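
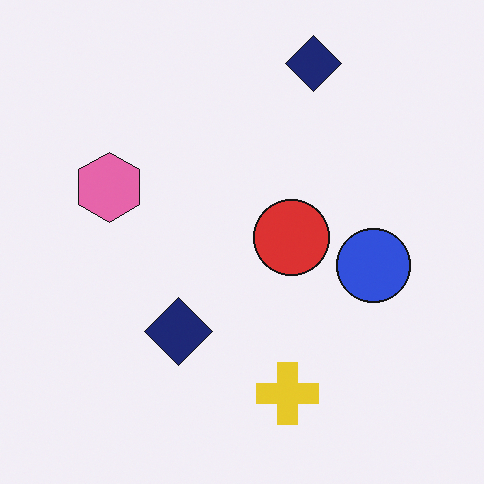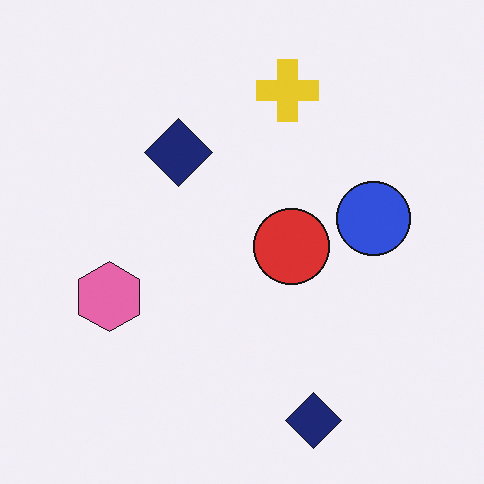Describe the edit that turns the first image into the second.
The second image is the first flipped vertically (top ↔ bottom).

The yellow cross is in the bottom of the first image and the top of the second — shapes on opposite sides of the horizontal midline have swapped in a mirror flip.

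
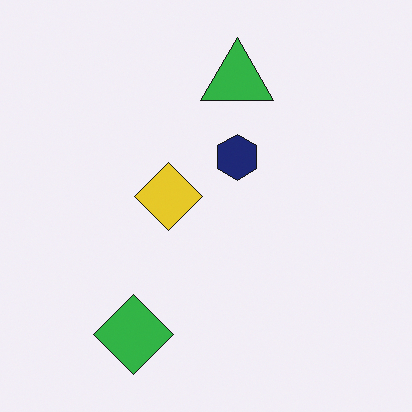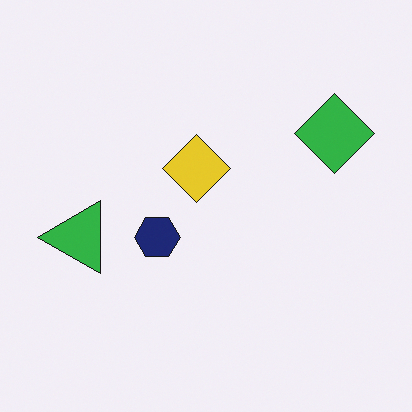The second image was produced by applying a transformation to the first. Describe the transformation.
Transposed (reflected across the top-left ↔ bottom-right diagonal).

Shapes have swapped their row and column positions — what was in the top-right is now in the bottom-left — a diagonal reflection.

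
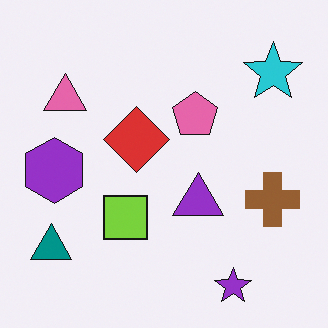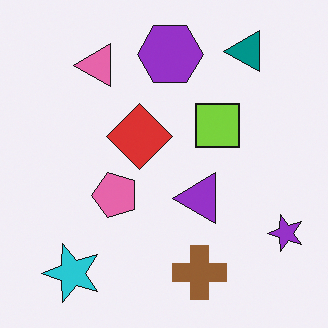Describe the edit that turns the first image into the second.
This is the original image transposed (reflected across the top-left ↔ bottom-right diagonal).

Shapes have swapped their row and column positions — what was in the top-right is now in the bottom-left — a diagonal reflection.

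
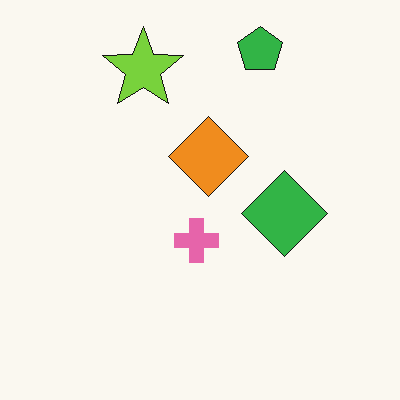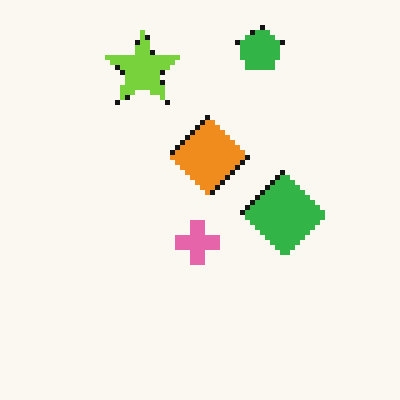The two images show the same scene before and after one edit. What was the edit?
The transformation is: lightly pixelated (a mild mosaic effect).

Shapes are reduced to large square blocks; fine edges and outlines are lost — a downscale-then-upscale (mosaic) effect.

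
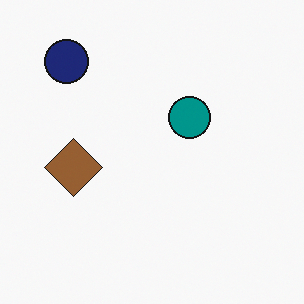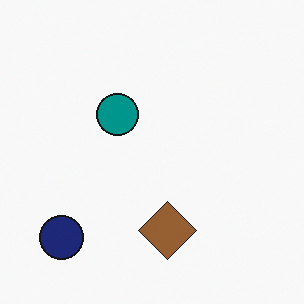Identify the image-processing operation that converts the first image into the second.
This is the original image rotated 90° counter-clockwise.

The navy circle sits in the top-left of the first image and the bottom-left of the second — consistent with a whole-image 90° counter-clockwise rotation.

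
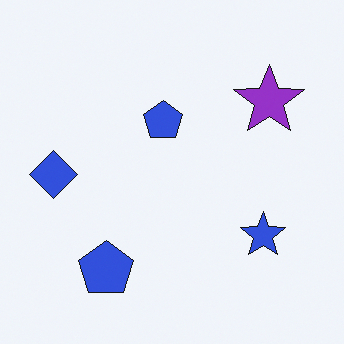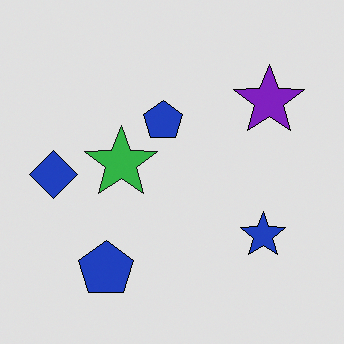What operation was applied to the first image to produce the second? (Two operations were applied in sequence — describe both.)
The transformation is: moderately posterized, then overlaid with an additional green star.

Each flat color has snapped to a coarser quantized level — most visibly, the near-white background has dropped to a flat grey. A green star appears in the second image that is absent from the first.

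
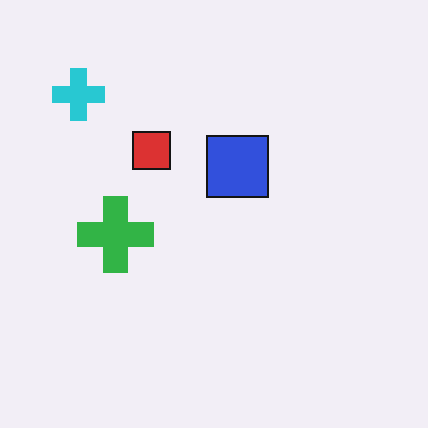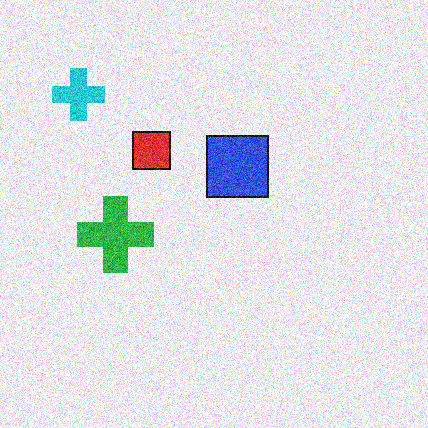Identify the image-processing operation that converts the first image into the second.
Degraded with moderate additive noise.

Random speckle covers the whole image, including the flat background.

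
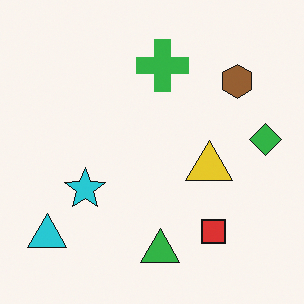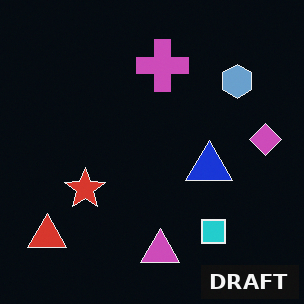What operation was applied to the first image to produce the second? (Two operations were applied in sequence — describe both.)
This is the original image color-inverted (negative), then watermarked with the text "DRAFT" in the lower-right corner.

The light background has become dark and every shape's color is its complement — a photographic negative. A dark label reading "DRAFT" appears in the lower-right corner.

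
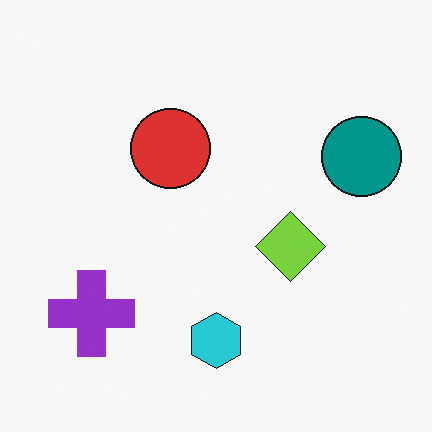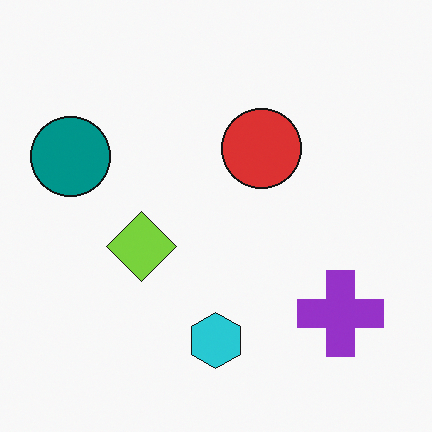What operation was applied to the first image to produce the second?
This is the original image flipped horizontally (left ↔ right).

The teal circle is in the right of the first image and the left of the second — shapes on opposite sides of the vertical midline have swapped in a mirror flip.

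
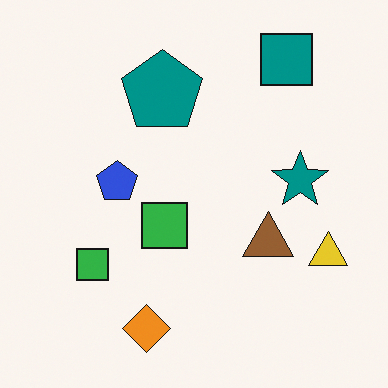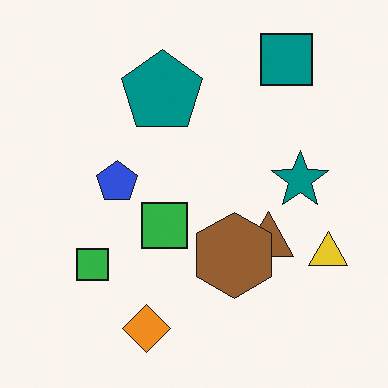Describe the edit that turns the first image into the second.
Overlaid with an additional brown hexagon.

A brown hexagon appears in the second image that is absent from the first.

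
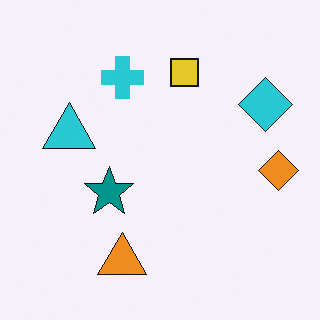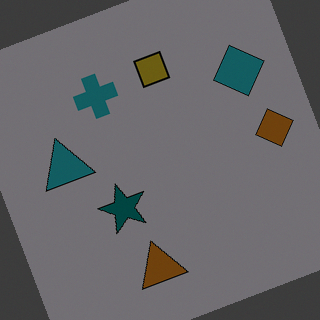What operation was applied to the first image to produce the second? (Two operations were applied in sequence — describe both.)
The image was rotated counter-clockwise by a clearly visible amount, then darkened a lot.

Every shape is tilted by the same angle and the image corners show triangular fill wedges — a whole-image rotation by a non-right angle. Every pixel — background and shapes alike — is uniformly darkened.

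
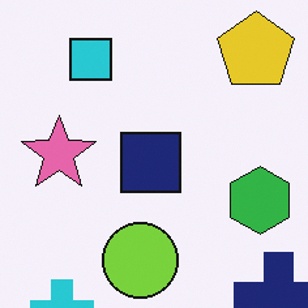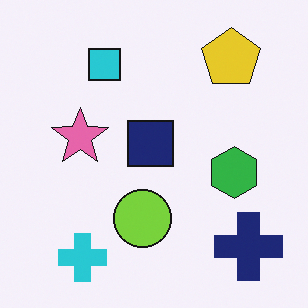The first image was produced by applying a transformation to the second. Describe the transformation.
The image was cropped to a modestly smaller region and rescaled.

The visible shapes are larger and the field of view is narrower; shapes near the original edges may be partly or wholly outside the frame — a crop-and-rescale.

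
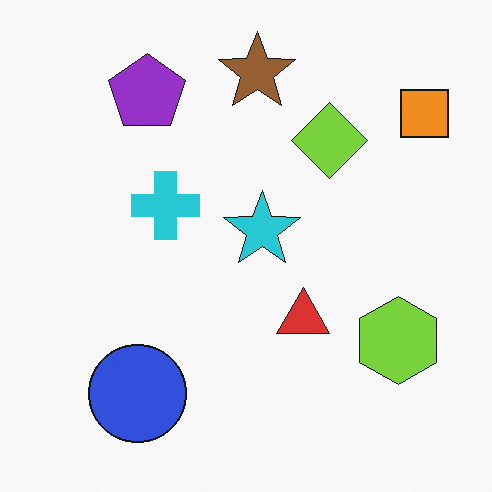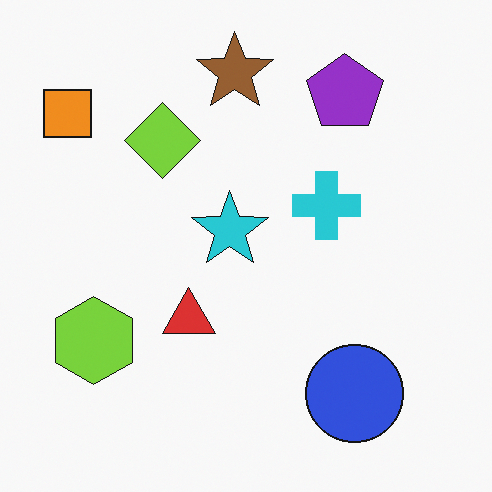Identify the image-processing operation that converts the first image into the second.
The second image is the first flipped horizontally (left ↔ right).

The orange square is in the top-right of the first image and the top-left of the second — shapes on opposite sides of the vertical midline have swapped in a mirror flip.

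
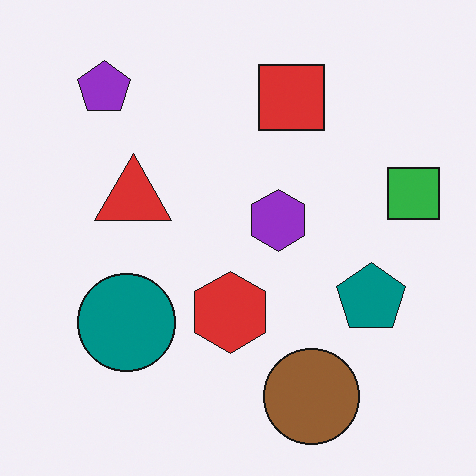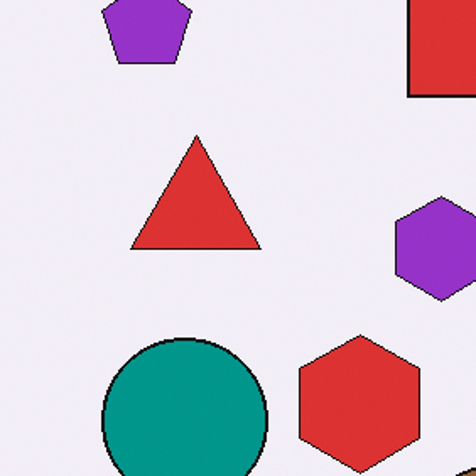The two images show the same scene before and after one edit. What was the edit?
Cropped to a noticeably smaller region and rescaled.

The visible shapes are larger and the field of view is narrower; shapes near the original edges may be partly or wholly outside the frame — a crop-and-rescale.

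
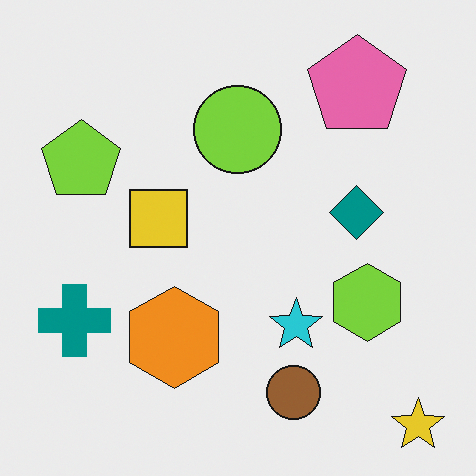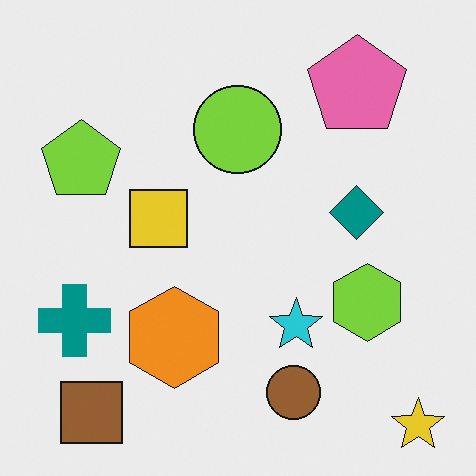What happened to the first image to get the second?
This is the original image overlaid with an additional brown square.

A brown square appears in the second image that is absent from the first.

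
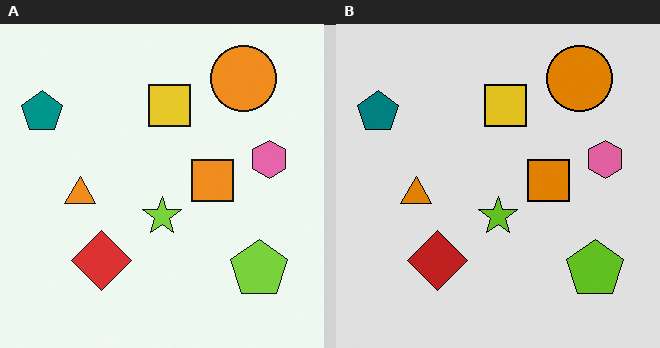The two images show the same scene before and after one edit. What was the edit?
The image was posterized to a reduced palette.

Each flat color has snapped to a coarser quantized level — most visibly, the near-white background has dropped to a flat grey.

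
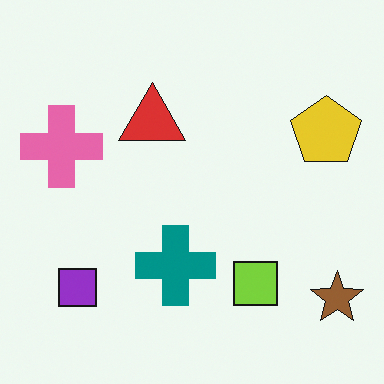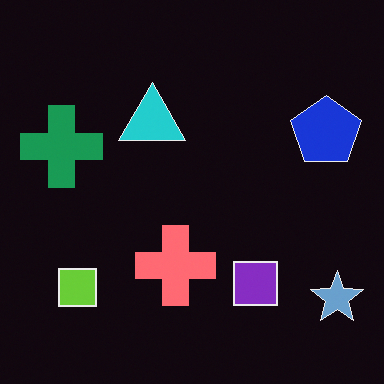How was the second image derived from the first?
The transformation is: color-inverted (negative).

The light background has become dark and every shape's color is its complement — a photographic negative.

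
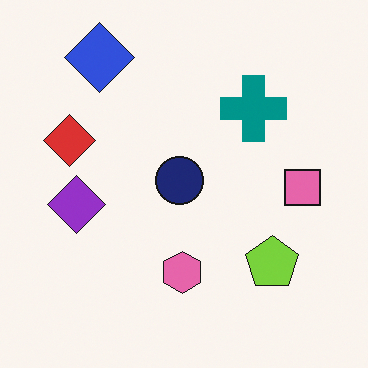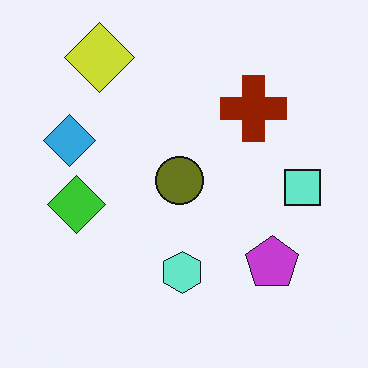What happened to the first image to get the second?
Hue-shifted through roughly half the color wheel.

Every shape's color has rotated by the same amount around the hue wheel — a uniform hue shift.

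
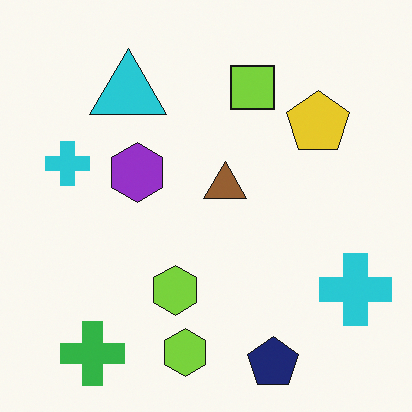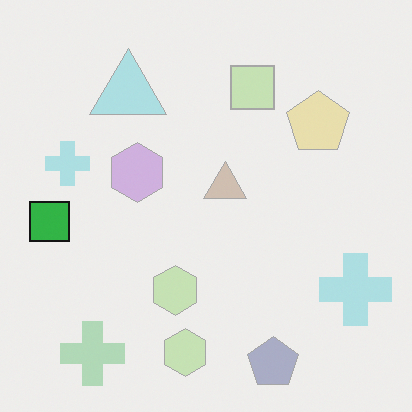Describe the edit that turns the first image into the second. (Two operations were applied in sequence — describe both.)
Given much lower contrast, then overlaid with an additional green square.

Tones are pushed toward mid-grey across the whole image — a global contrast change. A green square appears in the second image that is absent from the first.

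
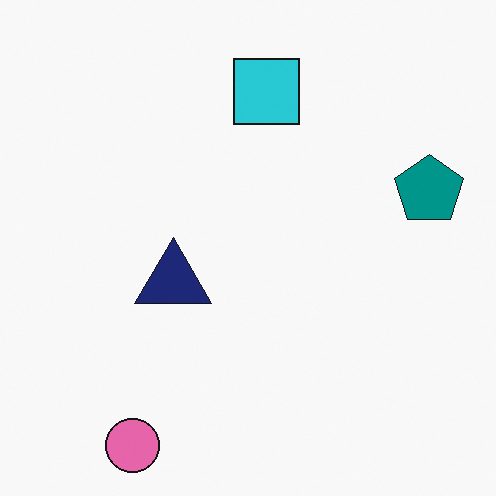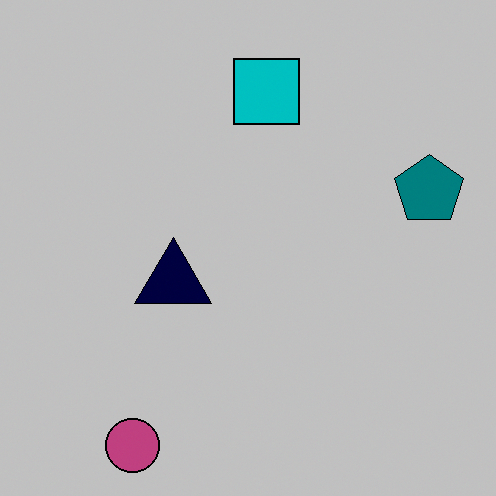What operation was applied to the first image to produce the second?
The second image is the first heavily posterized to just a handful of flat colors.

Each flat color has snapped to a coarser quantized level — most visibly, the near-white background has dropped to a flat grey.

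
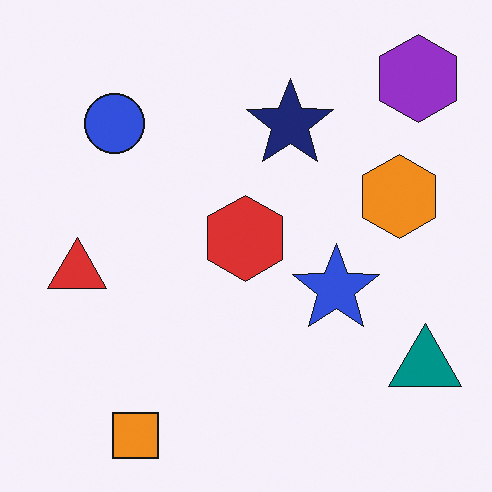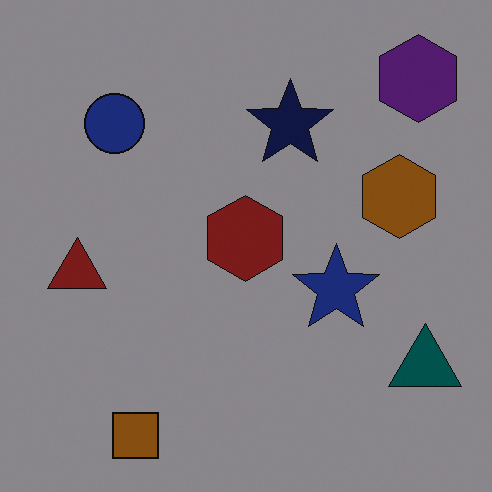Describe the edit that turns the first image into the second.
The image was substantially darkened.

Every pixel — background and shapes alike — is uniformly darkened.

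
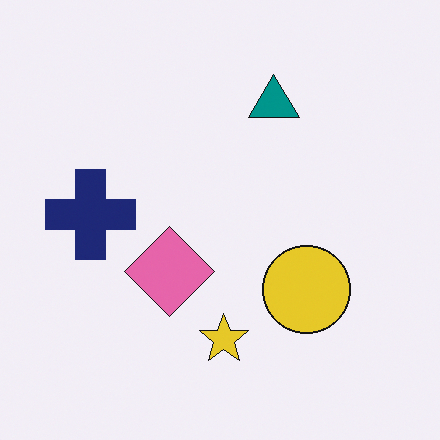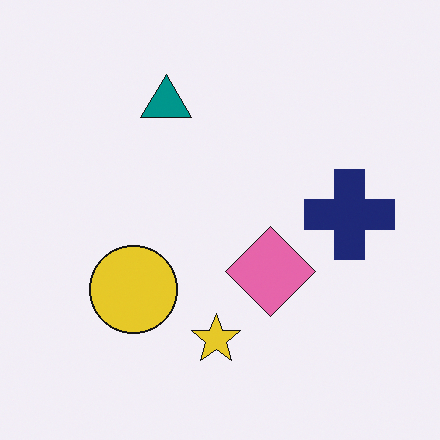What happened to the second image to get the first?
The first image is the second flipped horizontally (left ↔ right).

The navy cross is in the right of the second image and the left of the first — shapes on opposite sides of the vertical midline have swapped in a mirror flip.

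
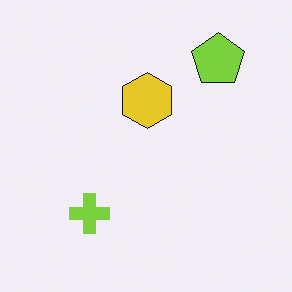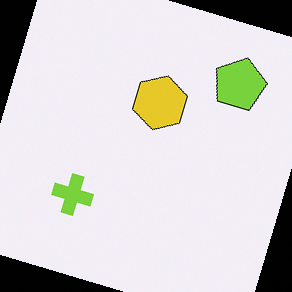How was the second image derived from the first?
The image was rotated clockwise by a clearly visible amount.

Every shape is tilted by the same angle and the image corners show triangular fill wedges — a whole-image rotation by a non-right angle.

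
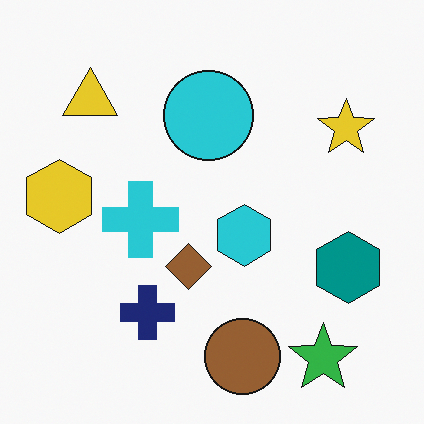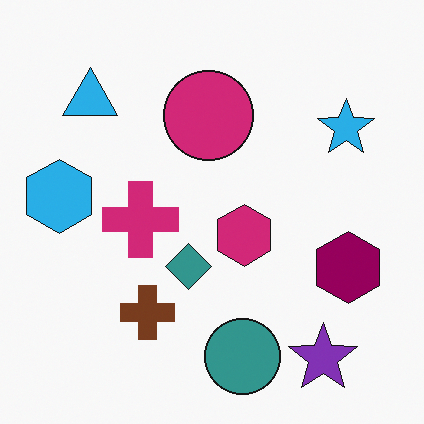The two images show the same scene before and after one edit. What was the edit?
The second image is the first hue-shifted noticeably.

Every shape's color has rotated by the same amount around the hue wheel — a uniform hue shift.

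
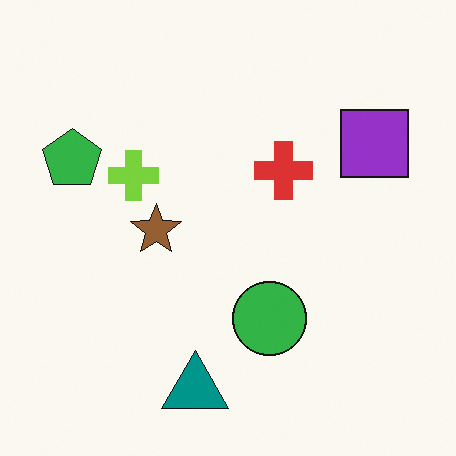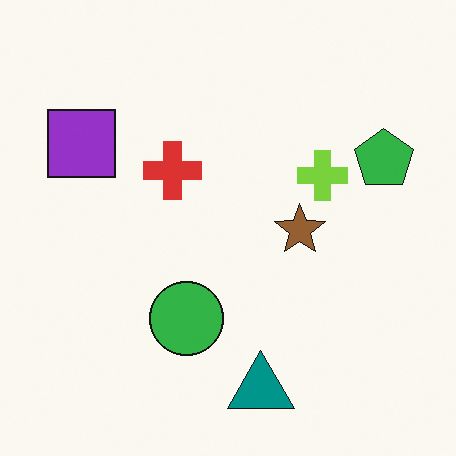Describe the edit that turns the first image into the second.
The image was flipped horizontally (left ↔ right).

The green pentagon is in the left of the first image and the right of the second — shapes on opposite sides of the vertical midline have swapped in a mirror flip.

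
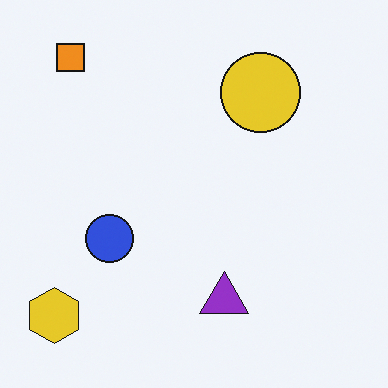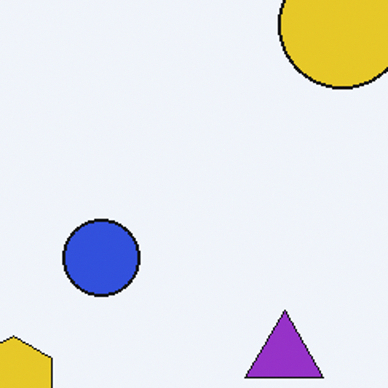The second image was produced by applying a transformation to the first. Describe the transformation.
This is the original image cropped to a modestly smaller region and rescaled.

The visible shapes are larger and the field of view is narrower; shapes near the original edges may be partly or wholly outside the frame — a crop-and-rescale.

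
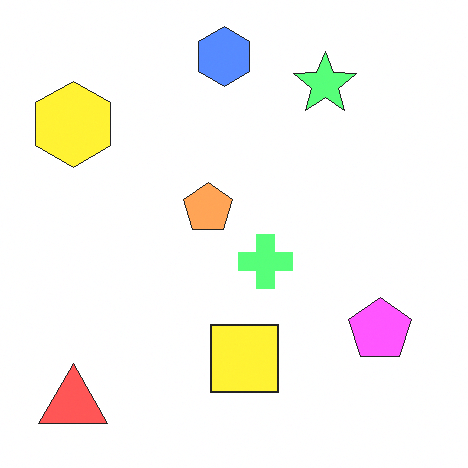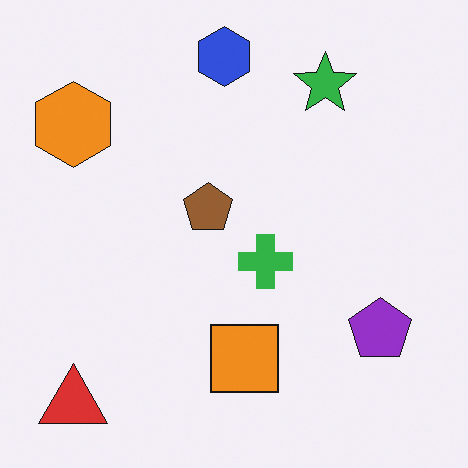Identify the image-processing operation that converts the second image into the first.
This is the original image noticeably brightened.

Every pixel — background and shapes alike — is uniformly brightened.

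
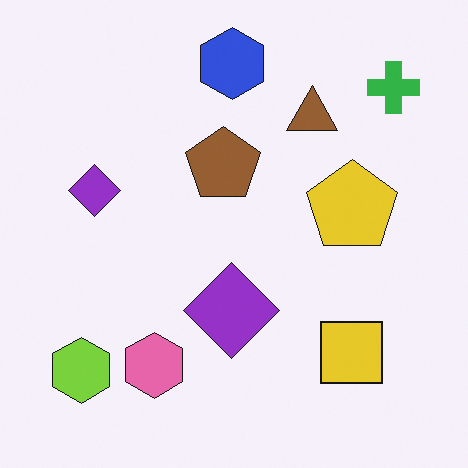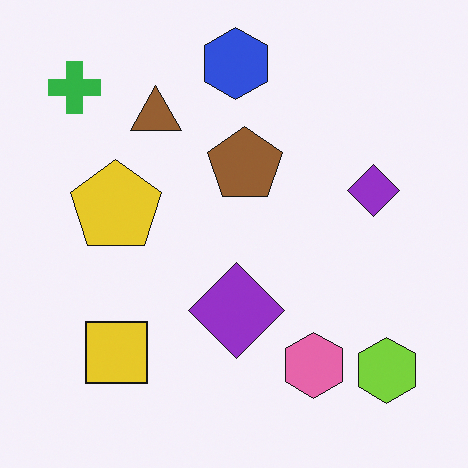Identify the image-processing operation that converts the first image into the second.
It was flipped horizontally (left ↔ right).

The green cross is in the top-right of the first image and the top-left of the second — shapes on opposite sides of the vertical midline have swapped in a mirror flip.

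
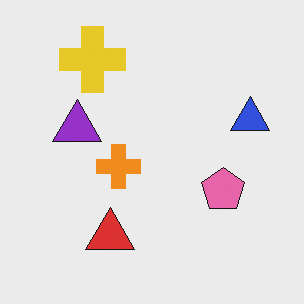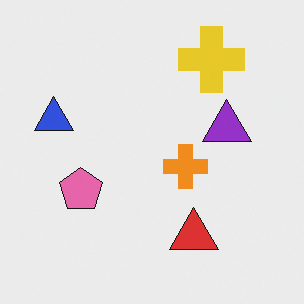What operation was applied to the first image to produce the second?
The image was flipped horizontally (left ↔ right).

The blue triangle is in the right of the first image and the left of the second — shapes on opposite sides of the vertical midline have swapped in a mirror flip.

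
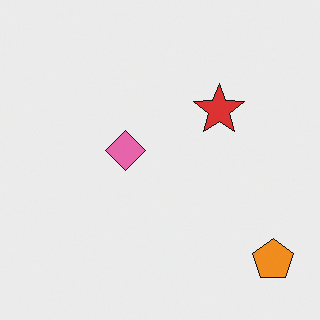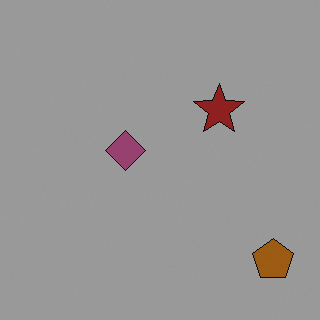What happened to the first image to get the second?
The transformation is: darkened a lot.

Every pixel — background and shapes alike — is uniformly darkened.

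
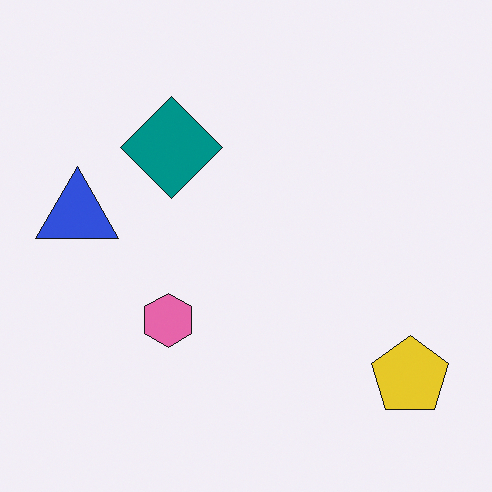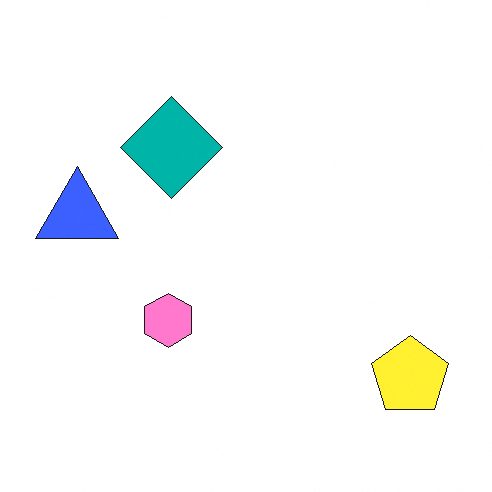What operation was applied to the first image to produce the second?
Brightened a little.

Every pixel — background and shapes alike — is uniformly brightened.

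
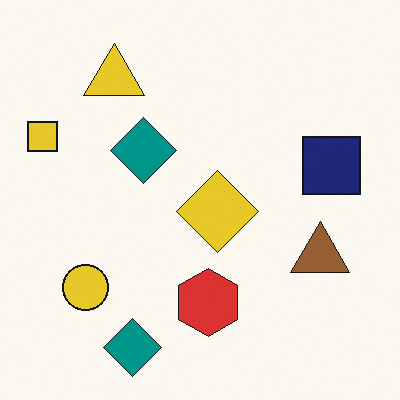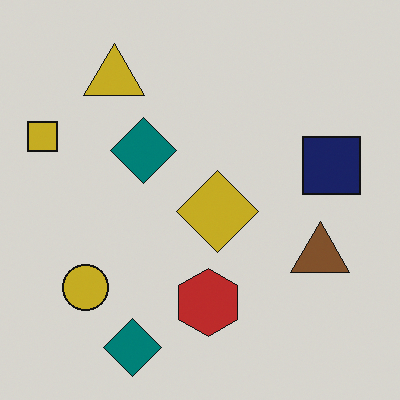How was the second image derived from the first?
The image was darkened a little.

Every pixel — background and shapes alike — is uniformly darkened.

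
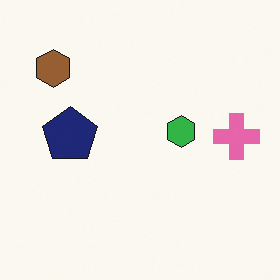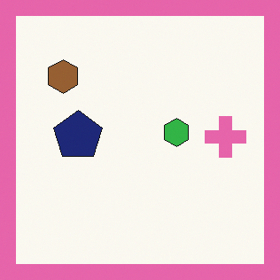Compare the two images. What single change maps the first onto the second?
The transformation is: framed with a pink border.

A solid pink frame runs around the edge of the second image, with the content slightly shrunk inside it.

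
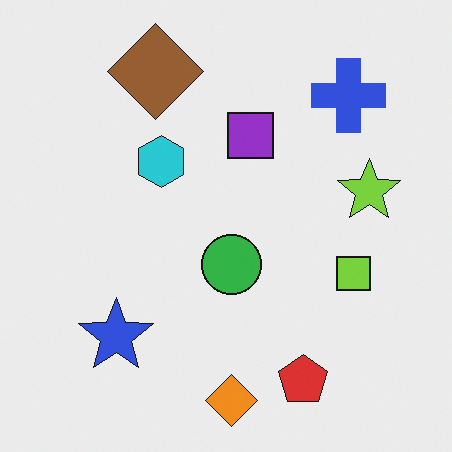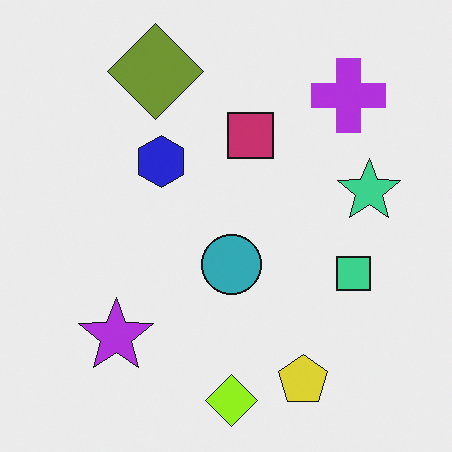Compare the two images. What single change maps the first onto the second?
The transformation is: hue-shifted slightly.

Every shape's color has rotated by the same amount around the hue wheel — a uniform hue shift.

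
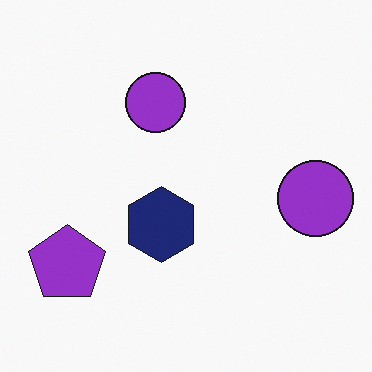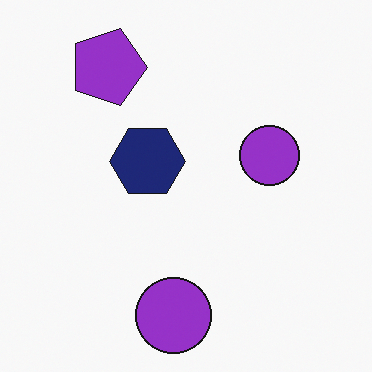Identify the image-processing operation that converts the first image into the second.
Rotated 90° clockwise.

The purple pentagon sits in the bottom-left of the first image and the top-left of the second — consistent with a whole-image 90° clockwise rotation.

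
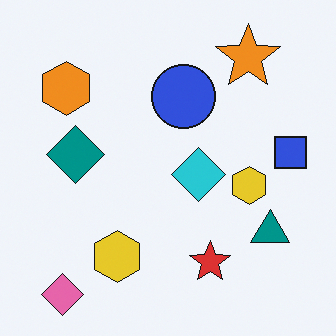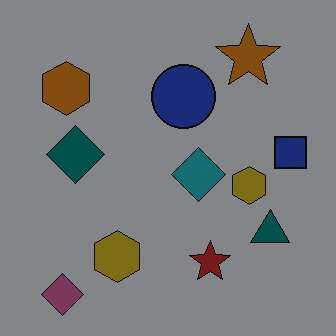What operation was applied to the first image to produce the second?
The transformation is: substantially darkened.

Every pixel — background and shapes alike — is uniformly darkened.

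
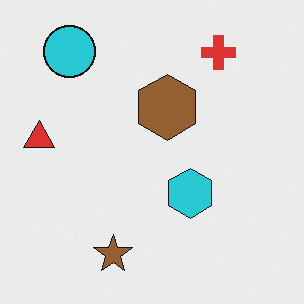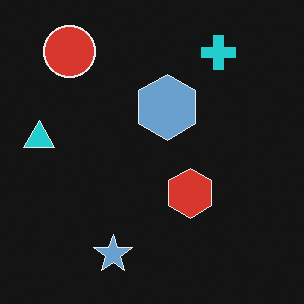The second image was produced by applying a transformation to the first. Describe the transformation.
The image was color-inverted (negative).

The light background has become dark and every shape's color is its complement — a photographic negative.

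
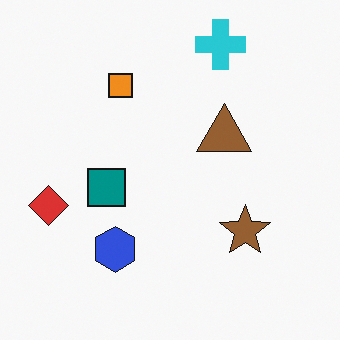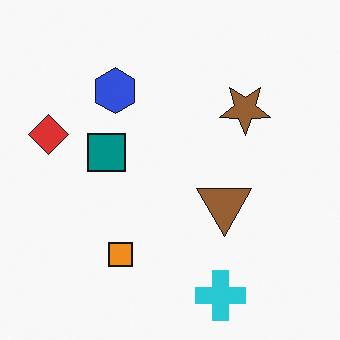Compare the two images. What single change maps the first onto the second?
It was flipped vertically (top ↔ bottom).

The cyan cross is in the top of the first image and the bottom of the second — shapes on opposite sides of the horizontal midline have swapped in a mirror flip.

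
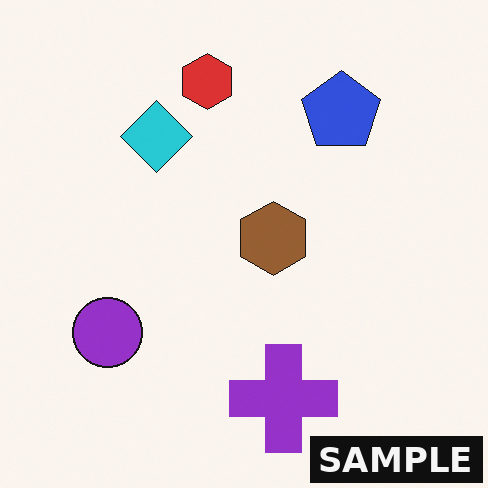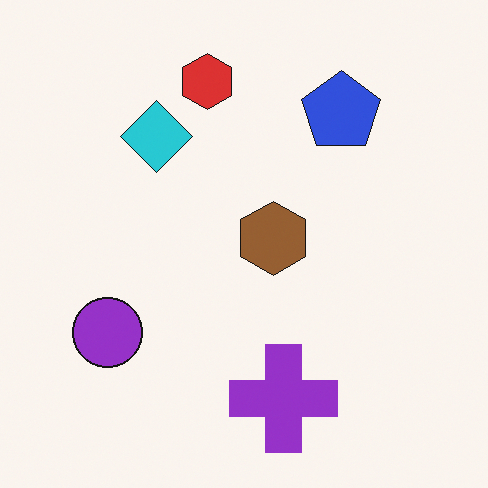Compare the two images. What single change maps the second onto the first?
The transformation is: watermarked with the text "SAMPLE" in the lower-right corner.

A dark label reading "SAMPLE" appears in the lower-right corner.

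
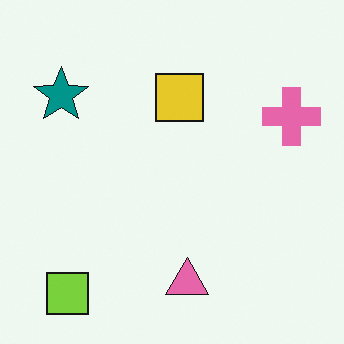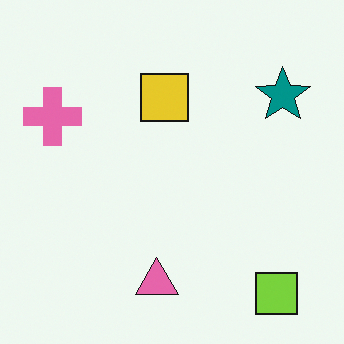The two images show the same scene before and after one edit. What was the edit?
The transformation is: flipped horizontally (left ↔ right).

The pink cross is in the right of the first image and the left of the second — shapes on opposite sides of the vertical midline have swapped in a mirror flip.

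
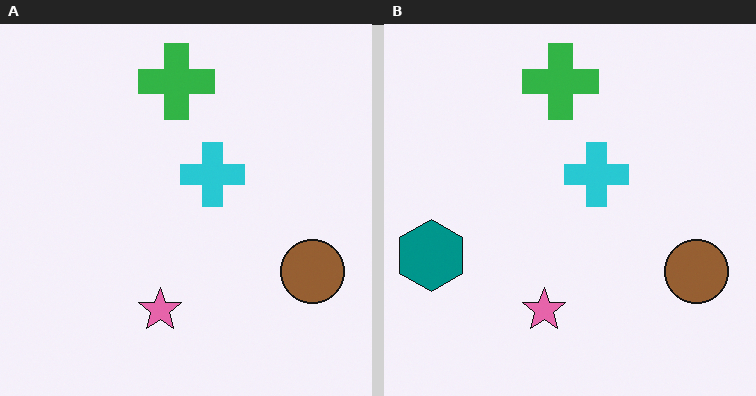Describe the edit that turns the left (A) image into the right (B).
This is the original image overlaid with an additional teal hexagon.

A teal hexagon appears in the right (B) image that is absent from the left (A).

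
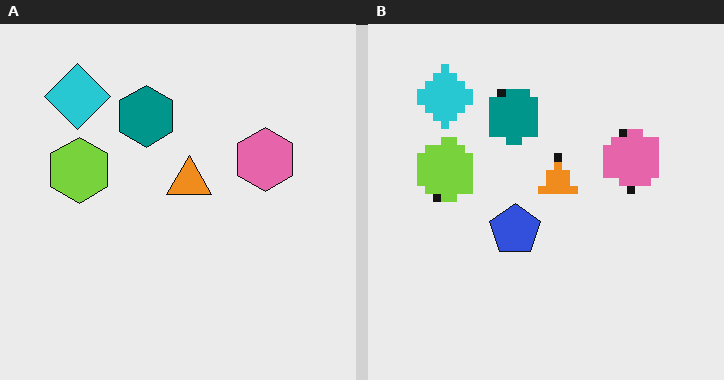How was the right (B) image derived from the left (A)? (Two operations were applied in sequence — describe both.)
Pixelated into visible square blocks, then overlaid with an additional blue pentagon.

Shapes are reduced to large square blocks; fine edges and outlines are lost — a downscale-then-upscale (mosaic) effect. A blue pentagon appears in the right (B) image that is absent from the left (A).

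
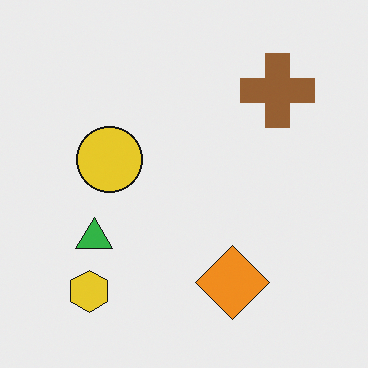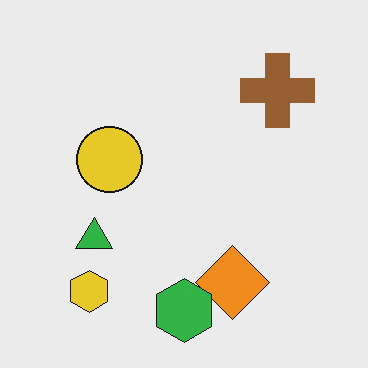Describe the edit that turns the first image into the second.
Overlaid with an additional green hexagon.

A green hexagon appears in the second image that is absent from the first.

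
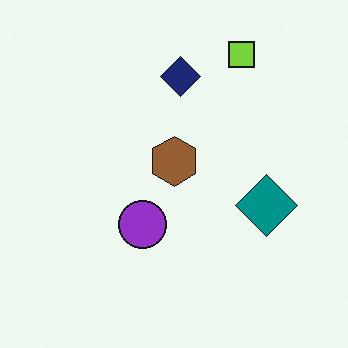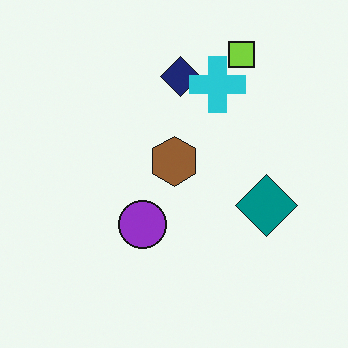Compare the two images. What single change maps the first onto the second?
The second image is the first overlaid with an additional cyan cross.

A cyan cross appears in the second image that is absent from the first.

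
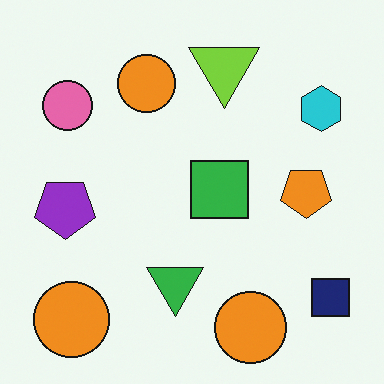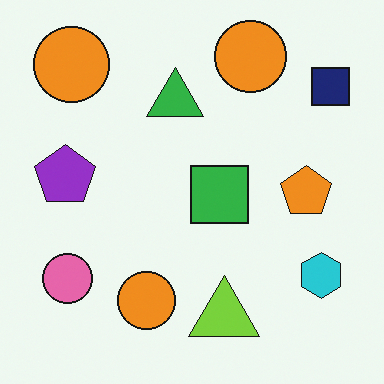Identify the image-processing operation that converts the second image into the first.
Flipped vertically (top ↔ bottom).

The lime triangle is in the bottom of the second image and the top of the first — shapes on opposite sides of the horizontal midline have swapped in a mirror flip.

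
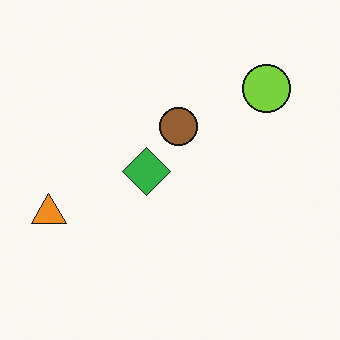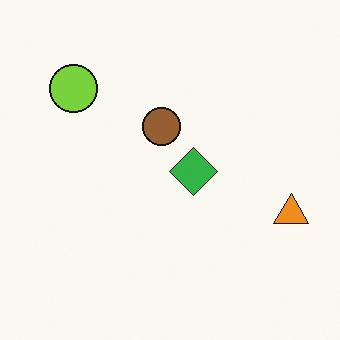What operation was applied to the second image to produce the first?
The image was flipped horizontally (left ↔ right).

The orange triangle is in the right of the second image and the left of the first — shapes on opposite sides of the vertical midline have swapped in a mirror flip.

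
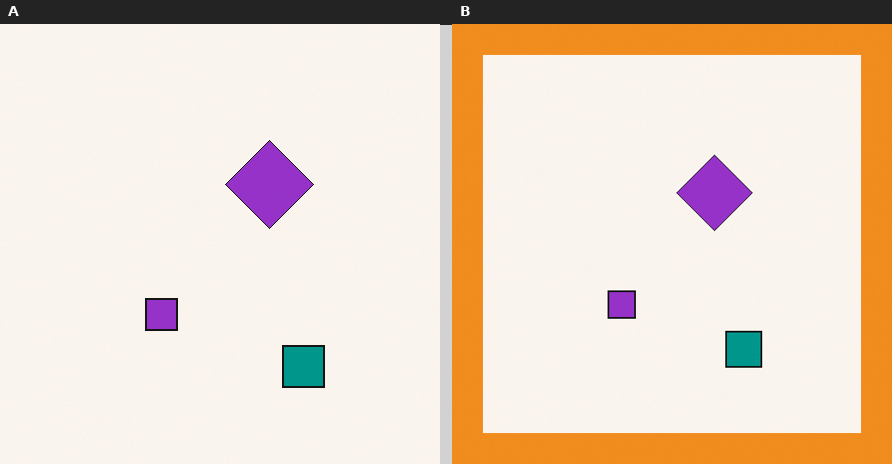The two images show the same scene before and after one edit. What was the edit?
The image was framed with a orange border.

A solid orange frame runs around the edge of the right (B) image, with the content slightly shrunk inside it.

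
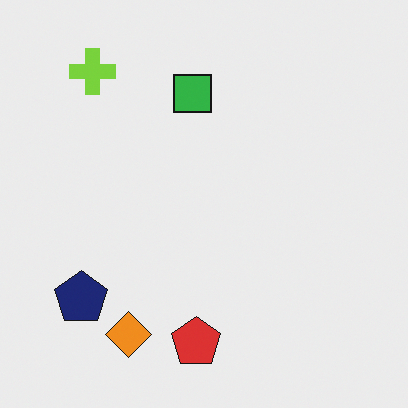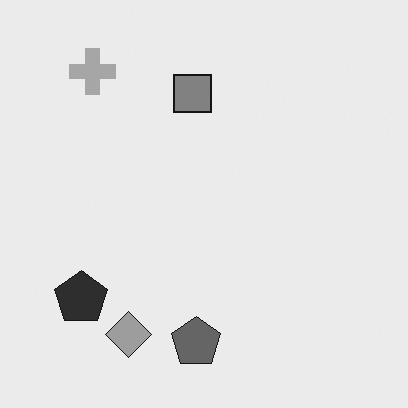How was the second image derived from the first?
The second image is the first converted to grayscale.

All color is removed — every shape is now a shade of grey.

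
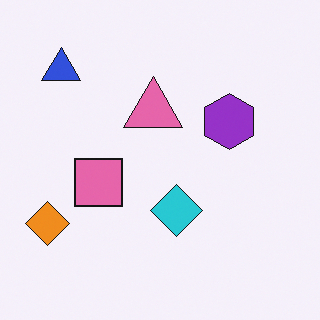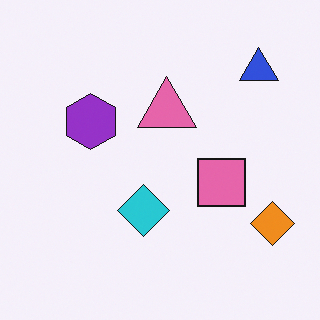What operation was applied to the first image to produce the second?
The transformation is: flipped horizontally (left ↔ right).

The orange diamond is in the bottom-left of the first image and the bottom-right of the second — shapes on opposite sides of the vertical midline have swapped in a mirror flip.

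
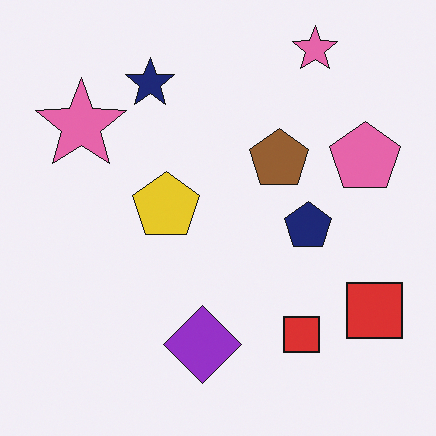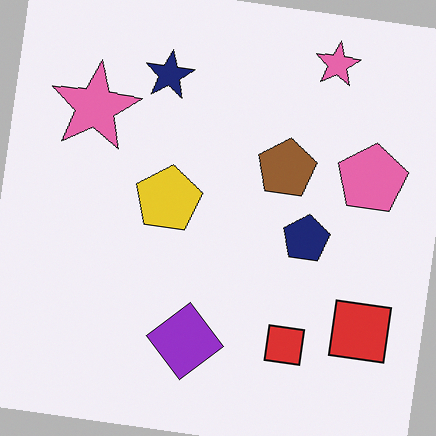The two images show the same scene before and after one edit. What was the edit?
The second image is the first rotated clockwise by a slight angle.

Every shape is tilted by the same angle and the image corners show triangular fill wedges — a whole-image rotation by a non-right angle.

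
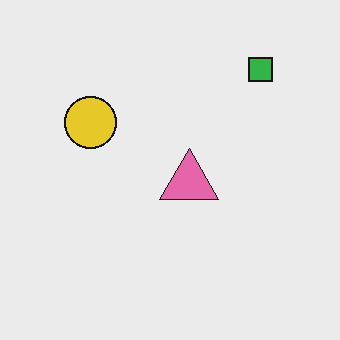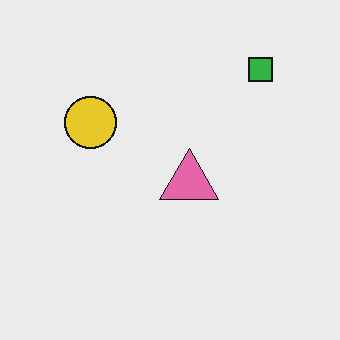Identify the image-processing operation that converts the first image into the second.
The second image is the first given moderate JPEG compression.

Blocky 8×8 compression artifacts appear around shape edges and the flat background shows ringing — characteristic JPEG degradation.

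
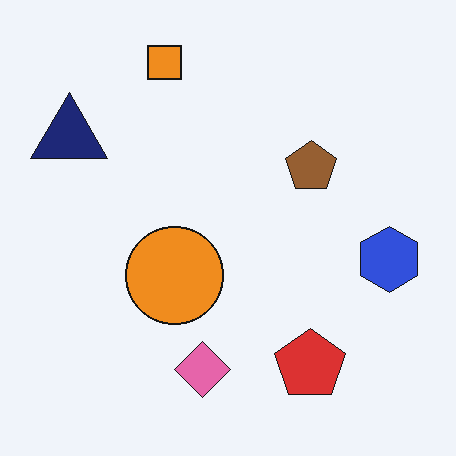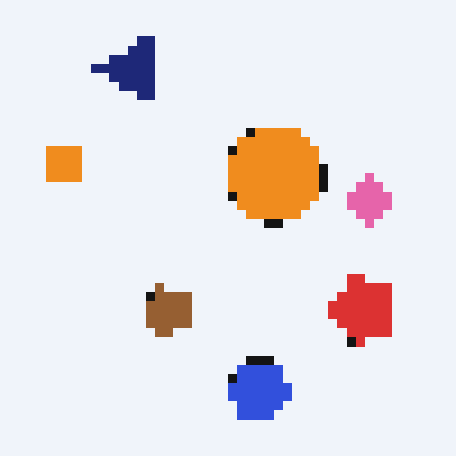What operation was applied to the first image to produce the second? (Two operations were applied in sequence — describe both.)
It was transposed (reflected across the top-left ↔ bottom-right diagonal), then coarsely pixelated.

Shapes have swapped their row and column positions — what was in the top-right is now in the bottom-left — a diagonal reflection. Shapes are reduced to large square blocks; fine edges and outlines are lost — a downscale-then-upscale (mosaic) effect.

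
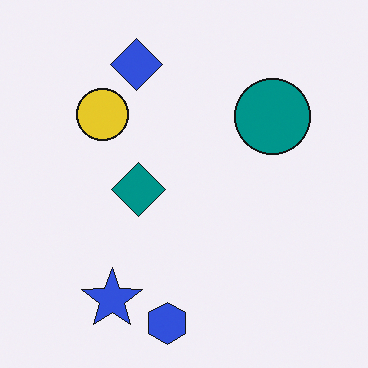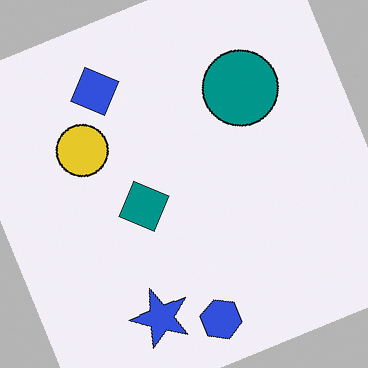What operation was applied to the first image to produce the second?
The second image is the first rotated counter-clockwise by a moderate amount.

Every shape is tilted by the same angle and the image corners show triangular fill wedges — a whole-image rotation by a non-right angle.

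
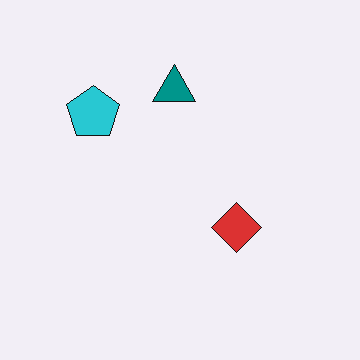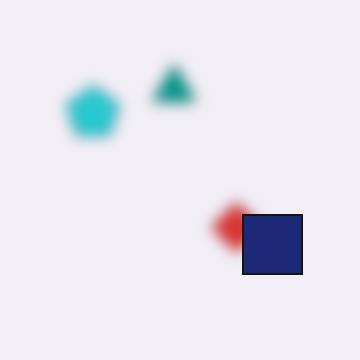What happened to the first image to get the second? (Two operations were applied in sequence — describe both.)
Heavily blurred, then overlaid with an additional navy square.

Shape edges and outlines are uniformly softened across the whole image. A navy square appears in the second image that is absent from the first.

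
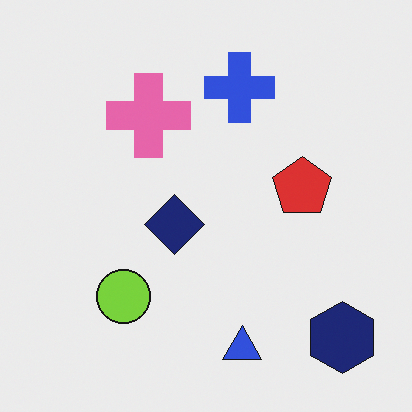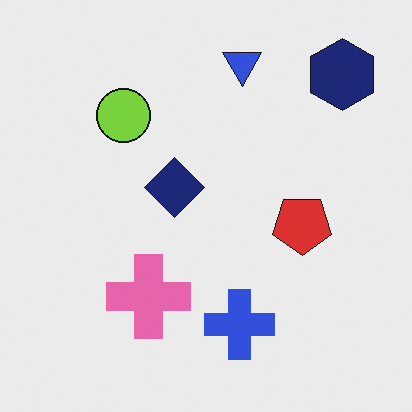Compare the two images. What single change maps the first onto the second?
The second image is the first flipped vertically (top ↔ bottom).

The blue triangle is in the bottom of the first image and the top of the second — shapes on opposite sides of the horizontal midline have swapped in a mirror flip.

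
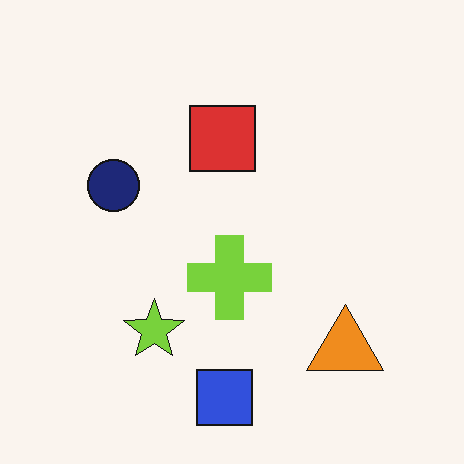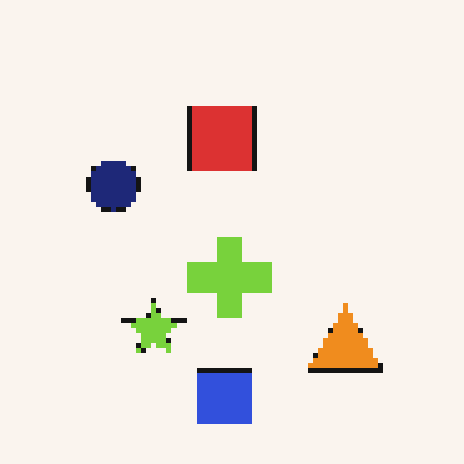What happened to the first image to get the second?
Lightly pixelated (a mild mosaic effect).

Shapes are reduced to large square blocks; fine edges and outlines are lost — a downscale-then-upscale (mosaic) effect.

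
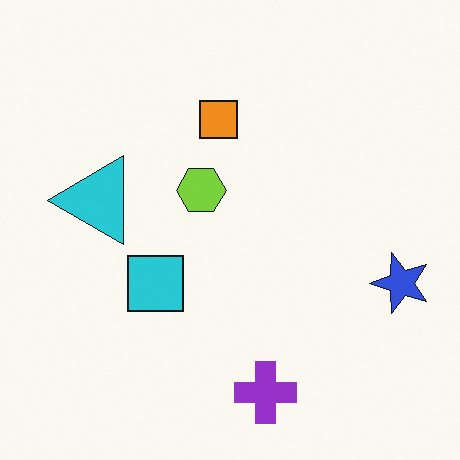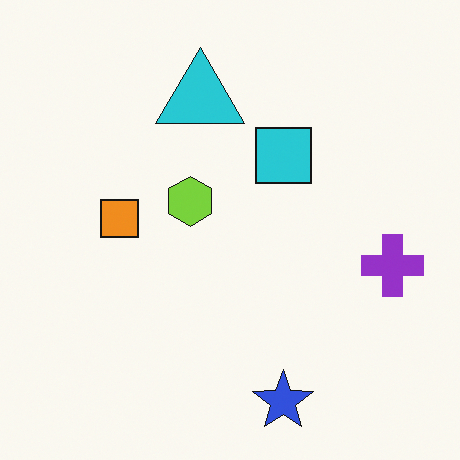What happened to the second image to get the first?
Transposed (reflected across the top-left ↔ bottom-right diagonal).

Shapes have swapped their row and column positions — what was in the top-right is now in the bottom-left — a diagonal reflection.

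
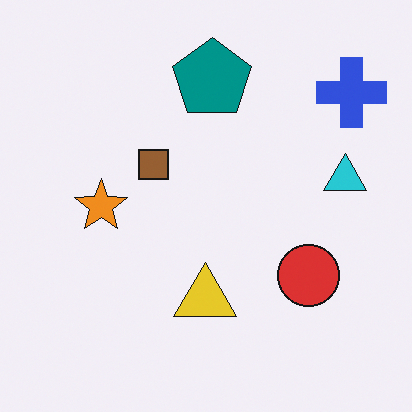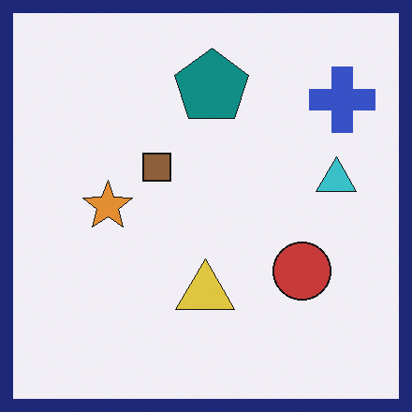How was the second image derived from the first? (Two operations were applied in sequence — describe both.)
This is the original image slightly desaturated, then framed with a navy border.

All colors are more muted and greyish — a global saturation change. A solid navy frame runs around the edge of the second image, with the content slightly shrunk inside it.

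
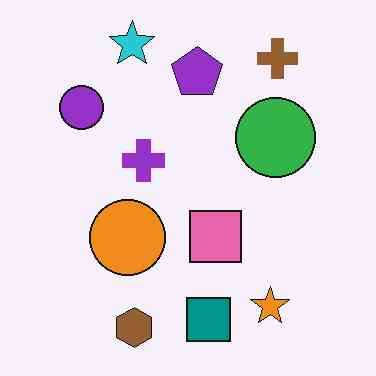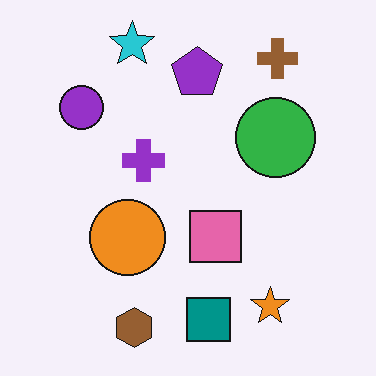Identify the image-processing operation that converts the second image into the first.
It was given moderate JPEG compression.

Blocky 8×8 compression artifacts appear around shape edges and the flat background shows ringing — characteristic JPEG degradation.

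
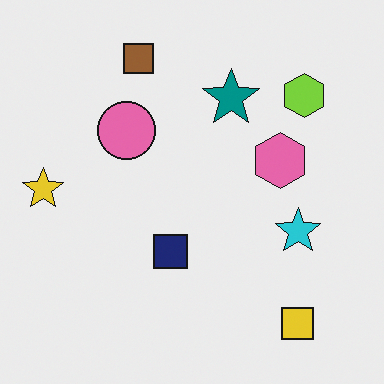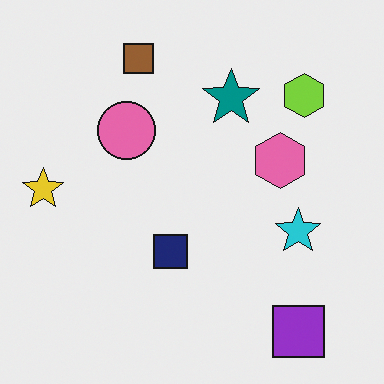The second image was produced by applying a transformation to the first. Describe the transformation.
The second image is the first overlaid with an additional purple square.

A purple square appears in the second image that is absent from the first.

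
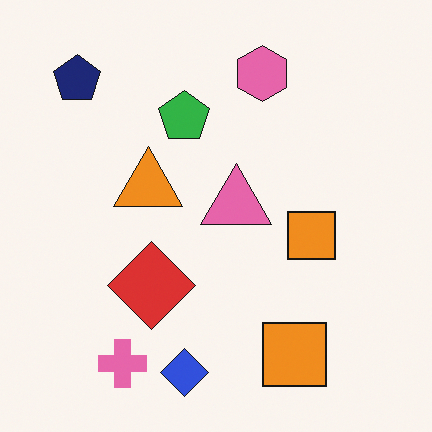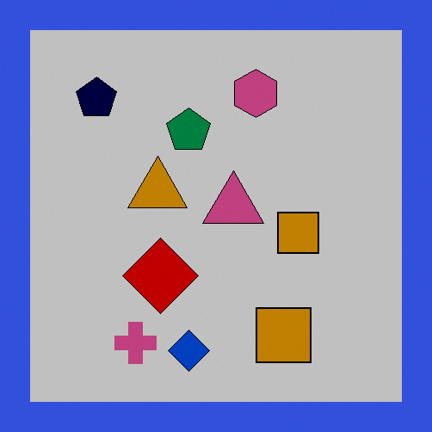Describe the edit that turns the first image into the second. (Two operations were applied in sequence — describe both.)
This is the original image aggressively posterized, then framed with a blue border.

Each flat color has snapped to a coarser quantized level — most visibly, the near-white background has dropped to a flat grey. A solid blue frame runs around the edge of the second image, with the content slightly shrunk inside it.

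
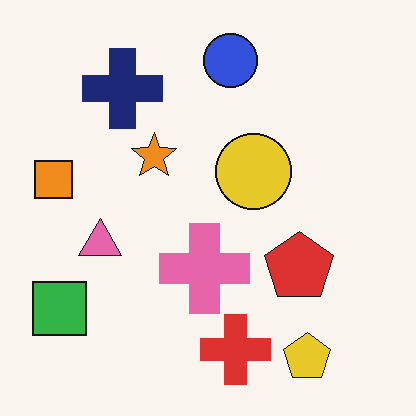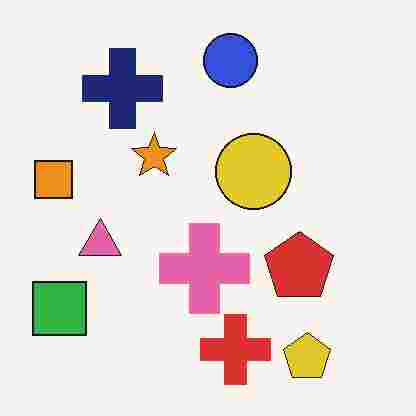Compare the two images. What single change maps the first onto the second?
It was degraded with heavy JPEG compression.

Blocky 8×8 compression artifacts appear around shape edges and the flat background shows ringing — characteristic JPEG degradation.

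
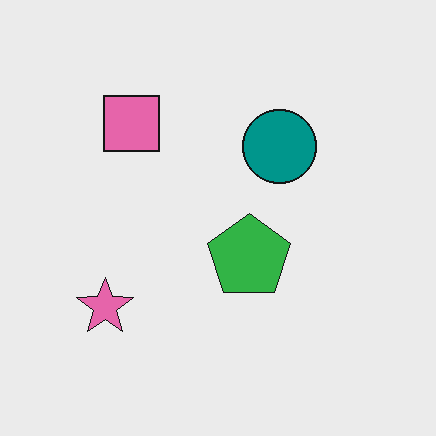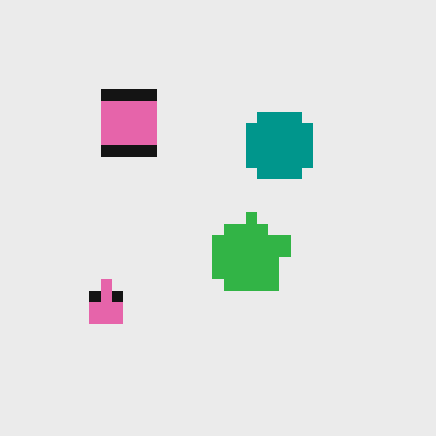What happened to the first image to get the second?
This is the original image coarsely pixelated.

Shapes are reduced to large square blocks; fine edges and outlines are lost — a downscale-then-upscale (mosaic) effect.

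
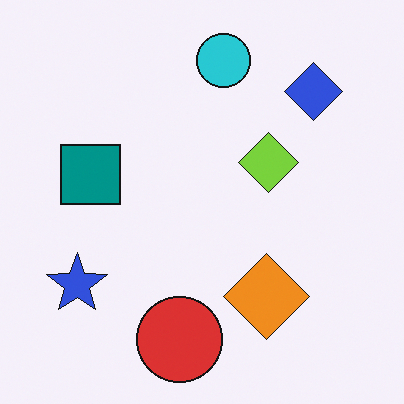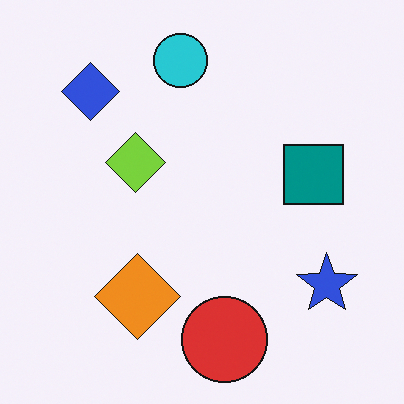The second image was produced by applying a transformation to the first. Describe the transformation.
Flipped horizontally (left ↔ right).

The blue star is in the bottom-left of the first image and the bottom-right of the second — shapes on opposite sides of the vertical midline have swapped in a mirror flip.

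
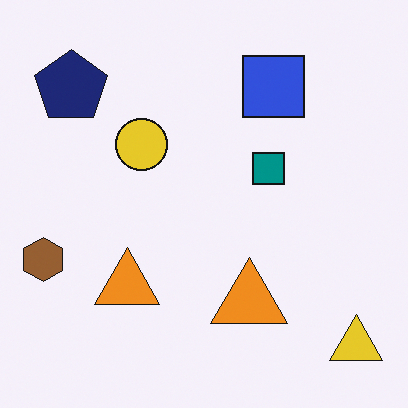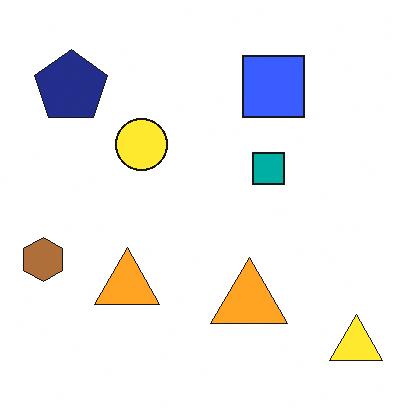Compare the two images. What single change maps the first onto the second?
This is the original image slightly brightened.

Every pixel — background and shapes alike — is uniformly brightened.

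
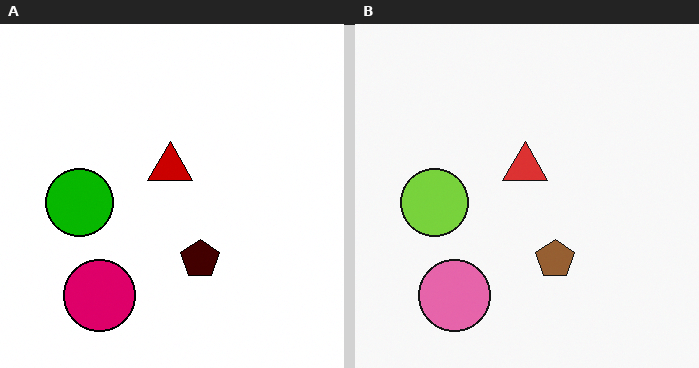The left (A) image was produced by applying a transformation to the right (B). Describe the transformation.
Boosted in contrast.

Tones are pushed away from mid-grey across the whole image — a global contrast change.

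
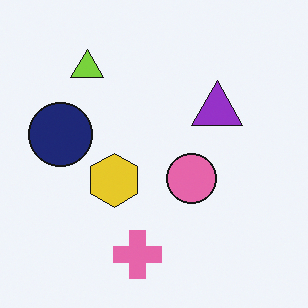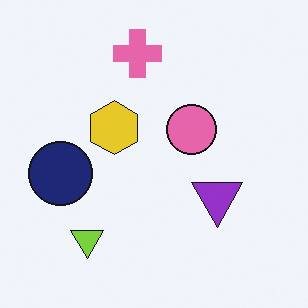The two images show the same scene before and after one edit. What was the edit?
The image was flipped vertically (top ↔ bottom).

The pink cross is in the bottom of the first image and the top of the second — shapes on opposite sides of the horizontal midline have swapped in a mirror flip.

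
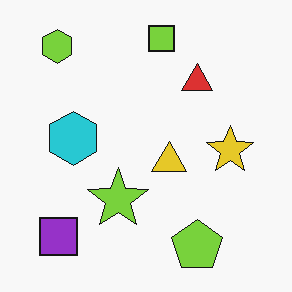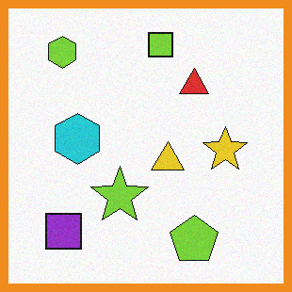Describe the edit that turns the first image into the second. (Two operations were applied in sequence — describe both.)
The transformation is: degraded with a light layer of grain, then framed with a orange border.

Random speckle covers the whole image, including the flat background. A solid orange frame runs around the edge of the second image, with the content slightly shrunk inside it.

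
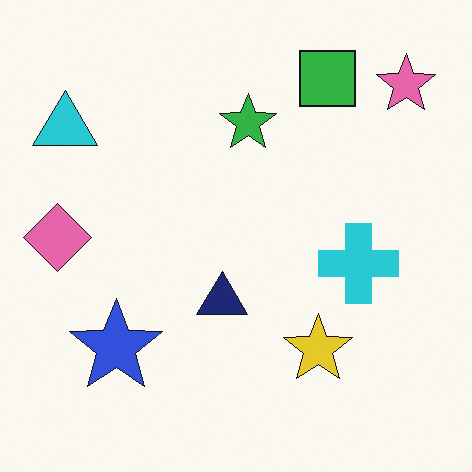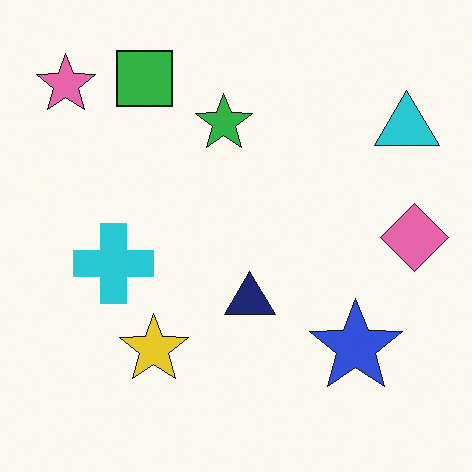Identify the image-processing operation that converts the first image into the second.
The image was flipped horizontally (left ↔ right).

The pink diamond is in the left of the first image and the right of the second — shapes on opposite sides of the vertical midline have swapped in a mirror flip.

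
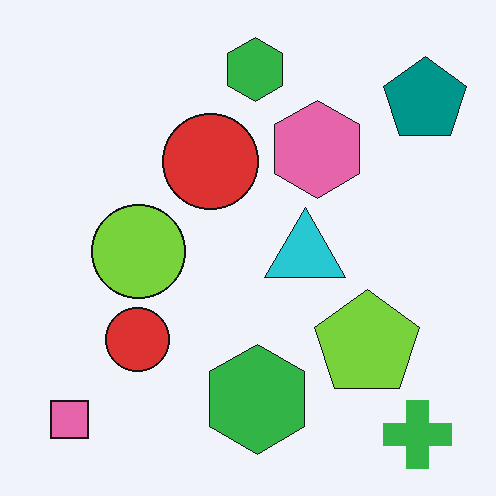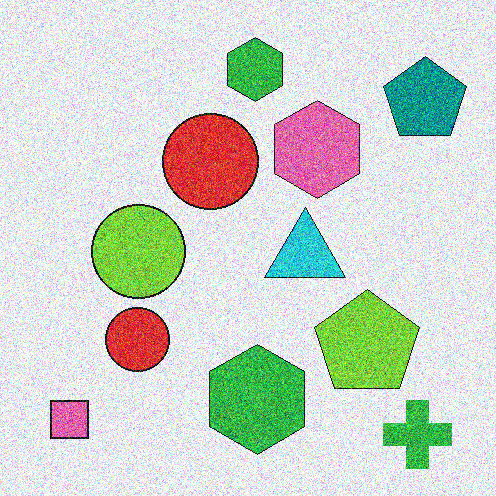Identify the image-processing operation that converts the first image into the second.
The transformation is: degraded with a thick layer of grain.

Random speckle covers the whole image, including the flat background.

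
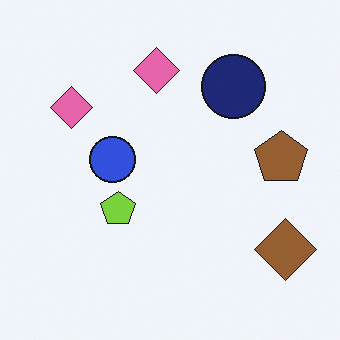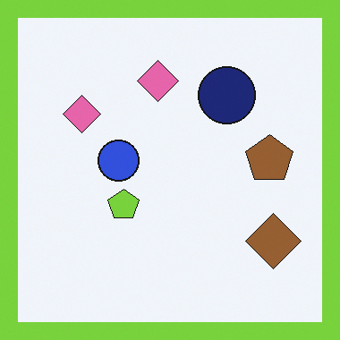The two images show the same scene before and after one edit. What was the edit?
Framed with a lime border.

A solid lime frame runs around the edge of the second image, with the content slightly shrunk inside it.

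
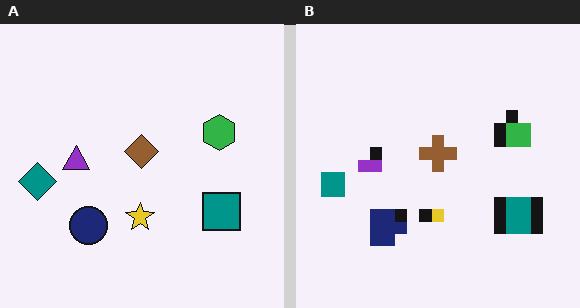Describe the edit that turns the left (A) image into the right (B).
Heavily pixelated into large blocks.

Shapes are reduced to large square blocks; fine edges and outlines are lost — a downscale-then-upscale (mosaic) effect.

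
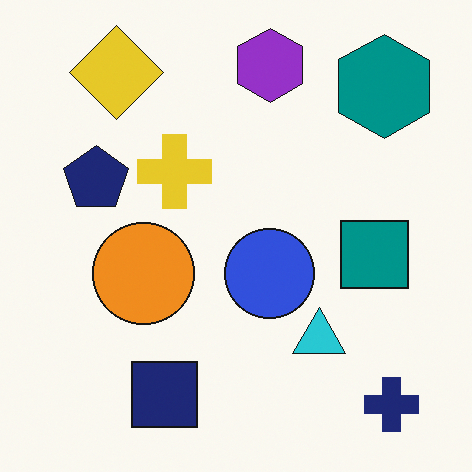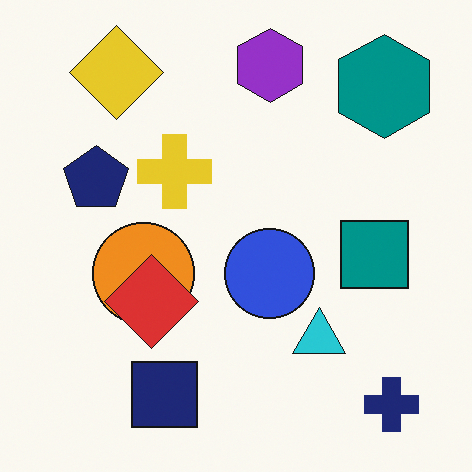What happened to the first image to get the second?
The transformation is: overlaid with an additional red diamond.

A red diamond appears in the second image that is absent from the first.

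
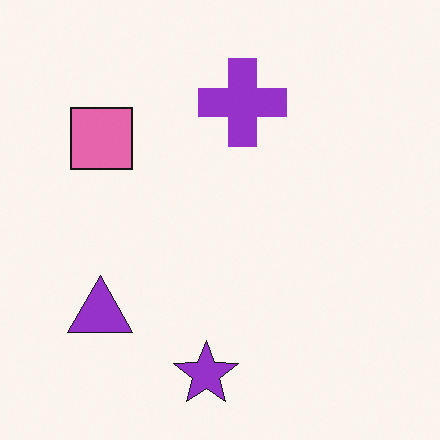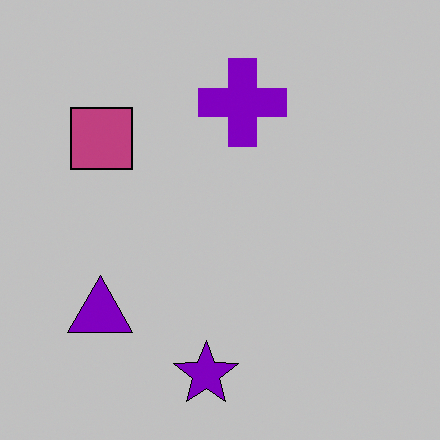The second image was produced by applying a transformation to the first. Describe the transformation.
Aggressively posterized.

Each flat color has snapped to a coarser quantized level — most visibly, the near-white background has dropped to a flat grey.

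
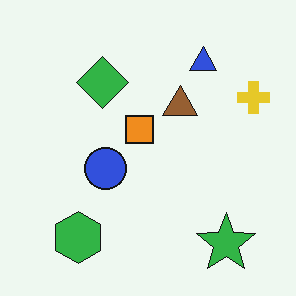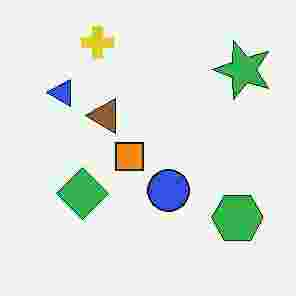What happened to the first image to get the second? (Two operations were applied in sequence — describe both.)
The second image is the first rotated 90° counter-clockwise, then heavily JPEG-compressed with obvious blocking artifacts.

The green star sits in the bottom-right of the first image and the top-right of the second — consistent with a whole-image 90° counter-clockwise rotation. Blocky 8×8 compression artifacts appear around shape edges and the flat background shows ringing — characteristic JPEG degradation.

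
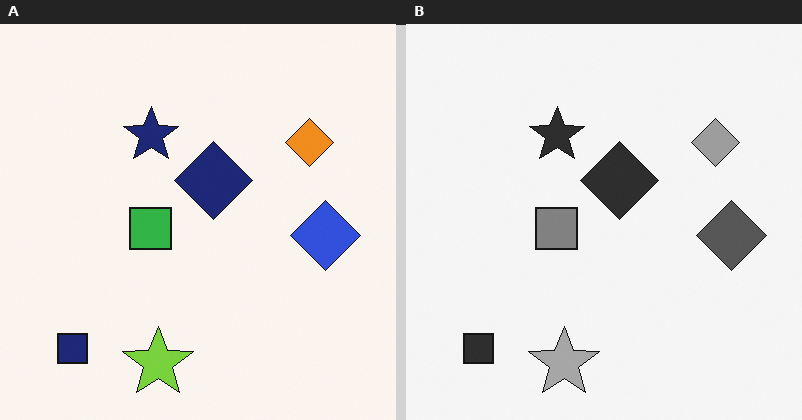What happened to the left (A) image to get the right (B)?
It was converted to grayscale.

All color is removed — every shape is now a shade of grey.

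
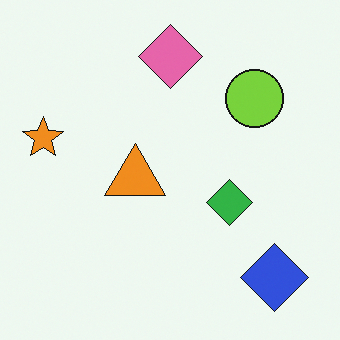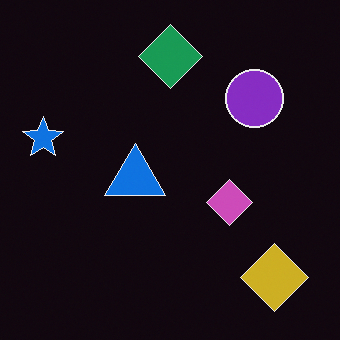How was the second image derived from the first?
It was color-inverted (negative).

The light background has become dark and every shape's color is its complement — a photographic negative.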